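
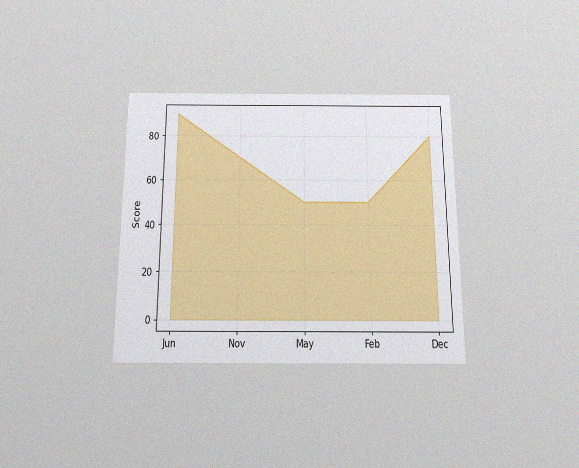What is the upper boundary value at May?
50

The chart is viewed slightly from below, with some photo noise. At May the upper boundary is at 50.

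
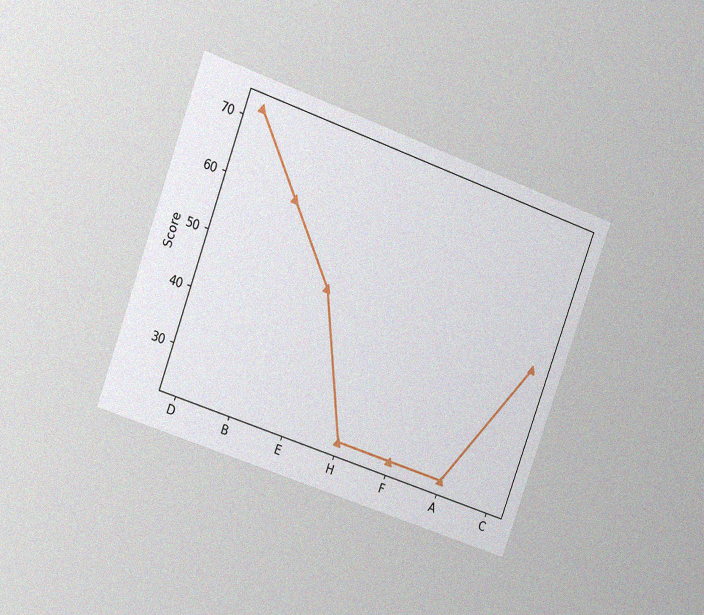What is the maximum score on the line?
The chart is tilted about 20° clockwise and viewed at a slight angle, with some photo noise. The highest point is at D, and reading across to the y-axis gives 72.

72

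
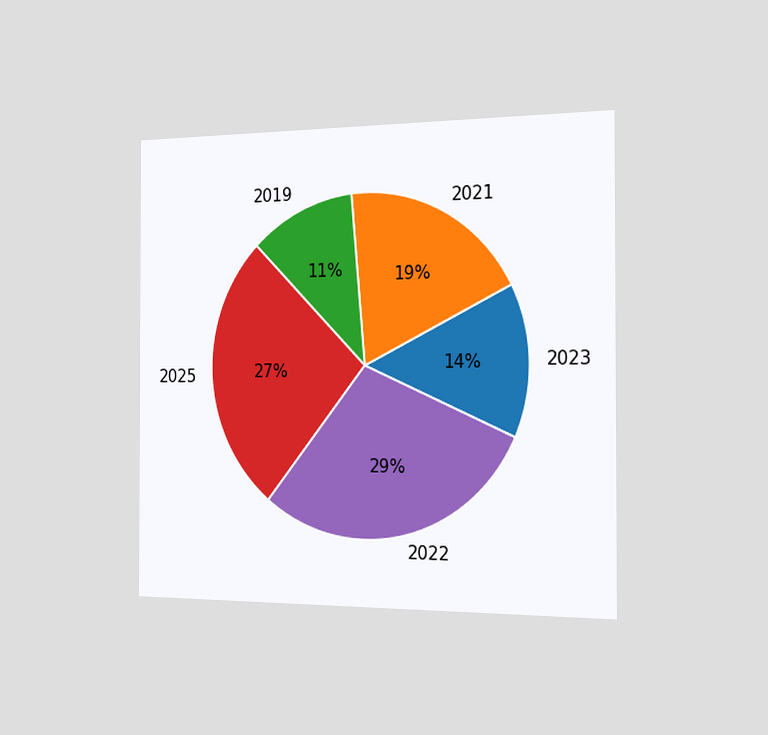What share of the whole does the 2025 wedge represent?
The chart is viewed slightly from the right. The 2025 slice takes up 27% of the pie.

27%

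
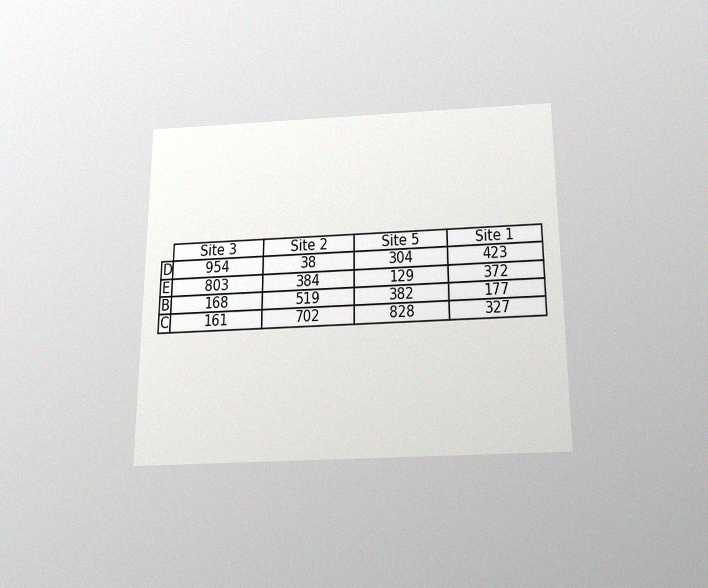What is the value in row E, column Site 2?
The chart is viewed slightly from below, with some photo noise. The (E, Site 2) cell reads 384.

384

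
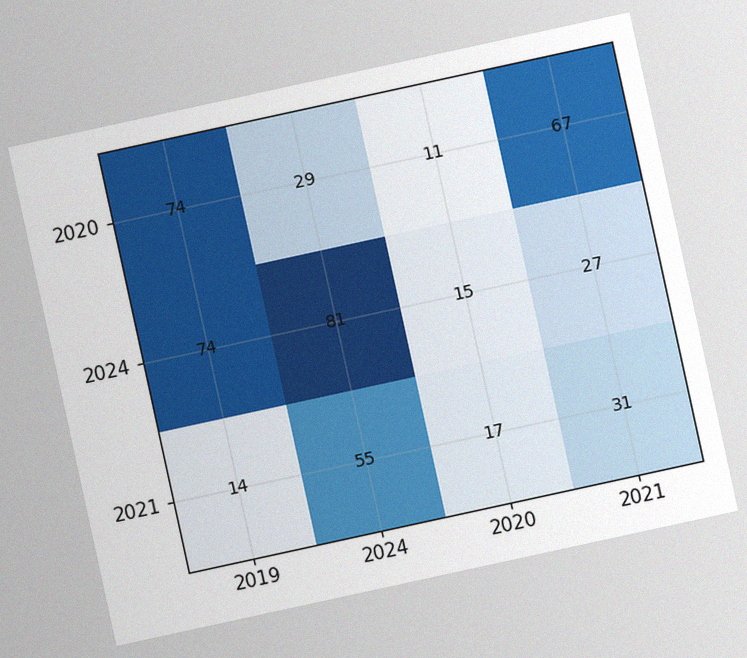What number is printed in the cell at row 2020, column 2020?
The chart is tilted about 12° counter-clockwise, with some photo noise. The (2020, 2020) cell reads 11.

11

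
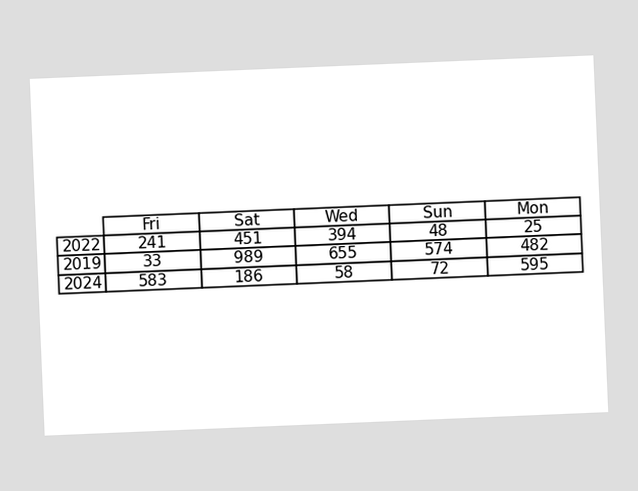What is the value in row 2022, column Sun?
48

The chart is tilted about 2° counter-clockwise. The (2022, Sun) cell reads 48.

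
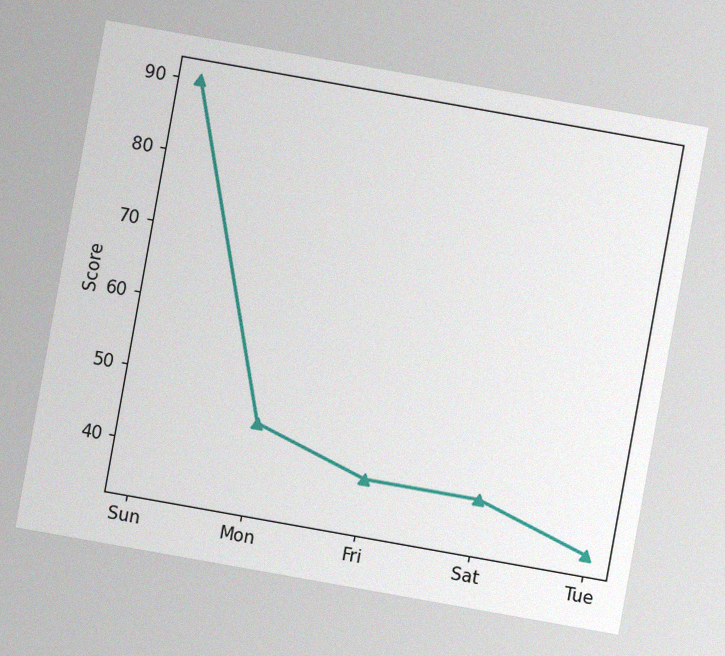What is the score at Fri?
The chart is tilted about 10° clockwise, with some photo noise. At Fri, the line is at 40.

40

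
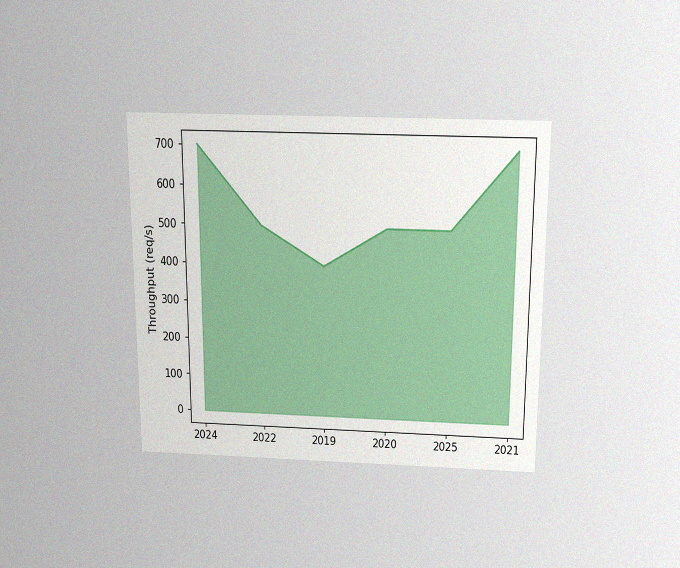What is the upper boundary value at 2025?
500req/s

The chart is viewed slightly from above, with some photo noise. At 2025 the upper boundary is at 500req/s.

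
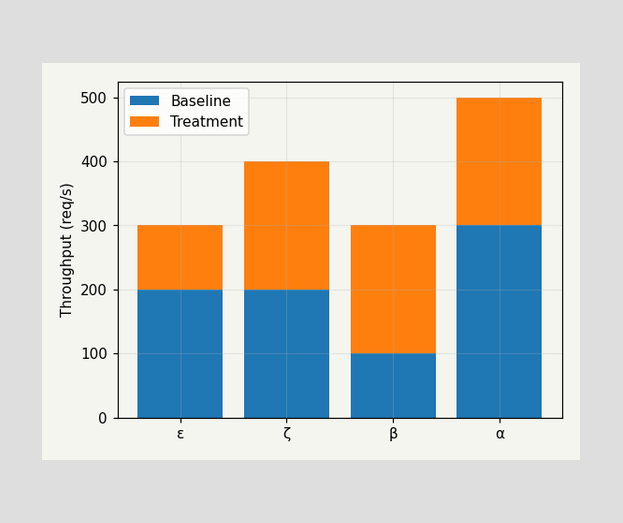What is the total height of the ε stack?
300req/s

The ε stack's top reaches 300req/s on the y-axis.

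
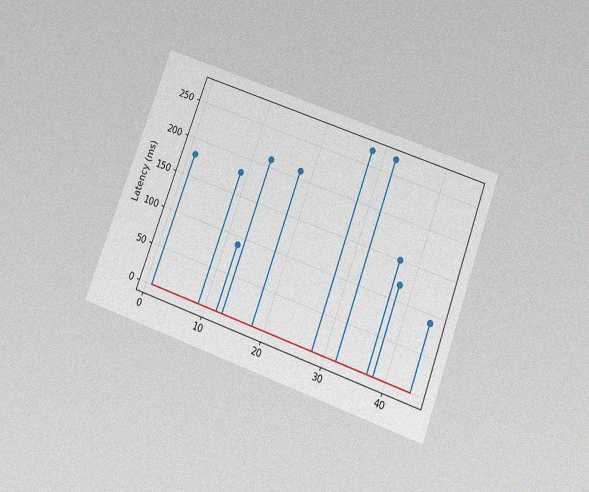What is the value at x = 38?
The chart is tilted about 20° clockwise and viewed slightly from below, with some photo noise. The stem at x=38 reaches 120ms.

120ms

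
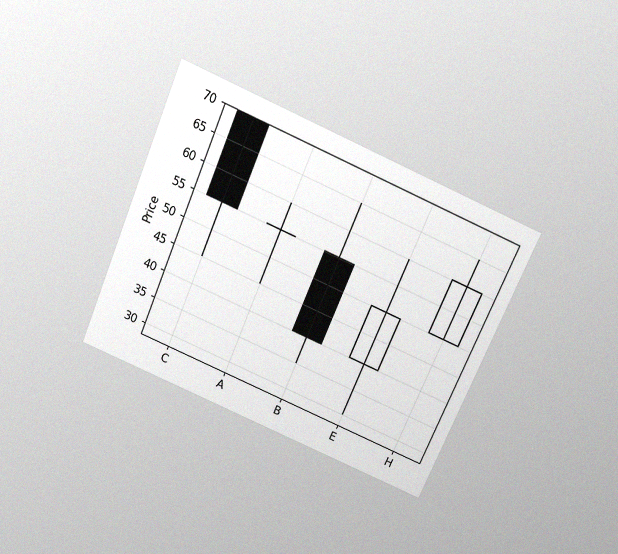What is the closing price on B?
40

The chart is tilted about 23° clockwise and viewed slightly from above, with some photo noise. The B candle closes at 40.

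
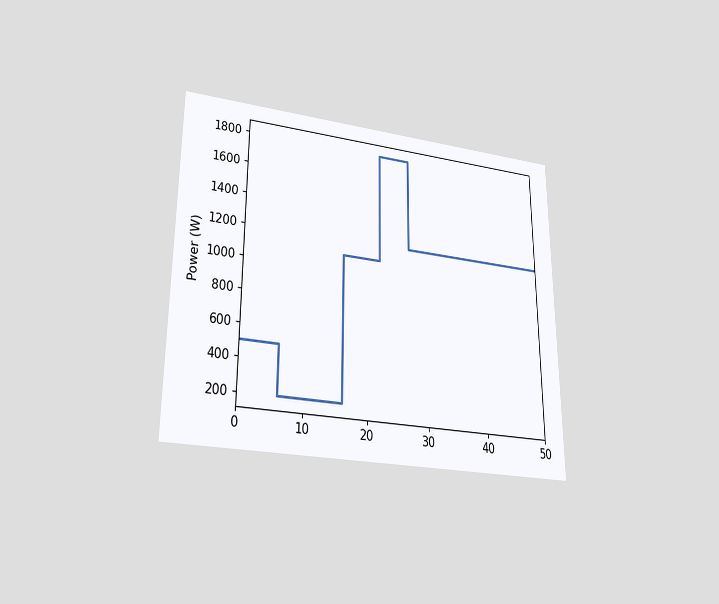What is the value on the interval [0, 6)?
500W

The chart is viewed slightly from below. On [0, 6) the step sits at 500W.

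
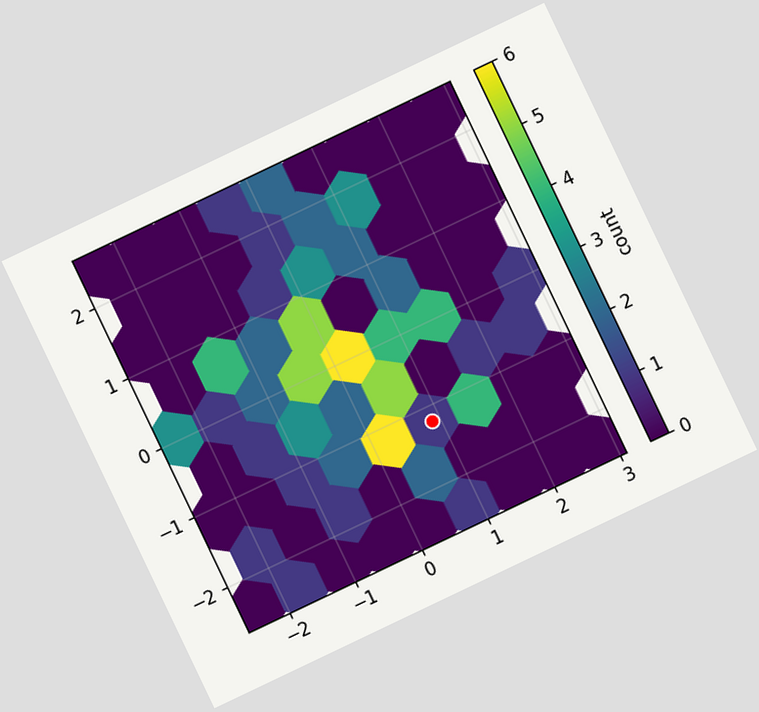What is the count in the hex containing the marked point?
1

The chart is tilted about 25° counter-clockwise. The marked hex reads 1 on the colorbar.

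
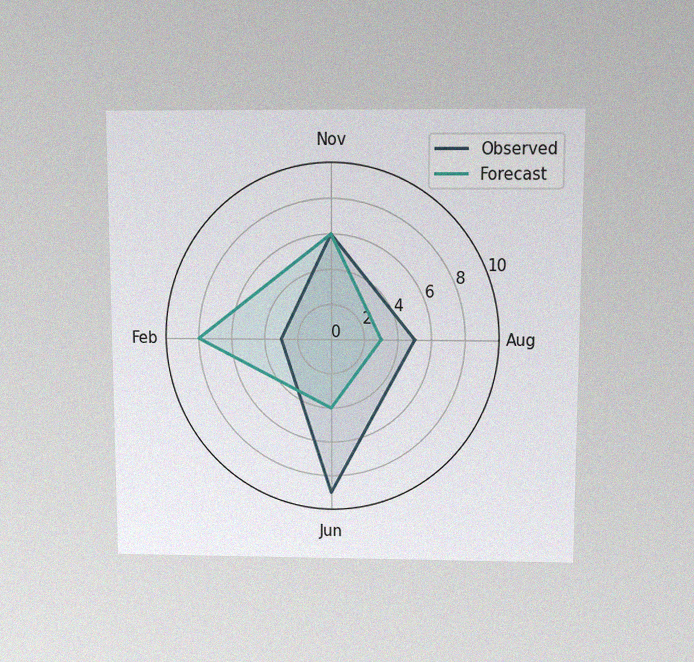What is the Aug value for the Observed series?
The chart is viewed slightly from above, with some photo noise. On the Aug axis, Observed reaches 5.

5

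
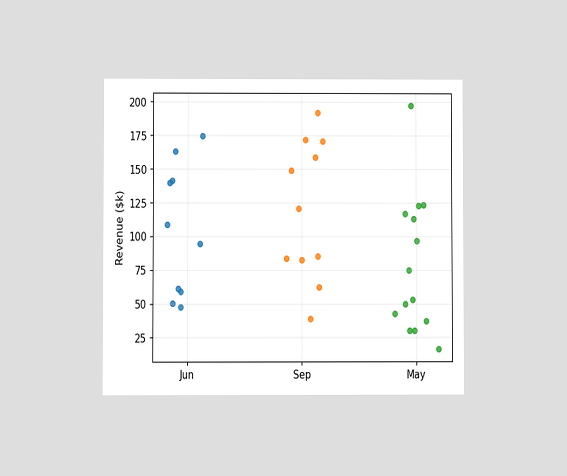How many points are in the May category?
The chart is viewed at a slight angle. Counting the markers in the May column gives 14.

14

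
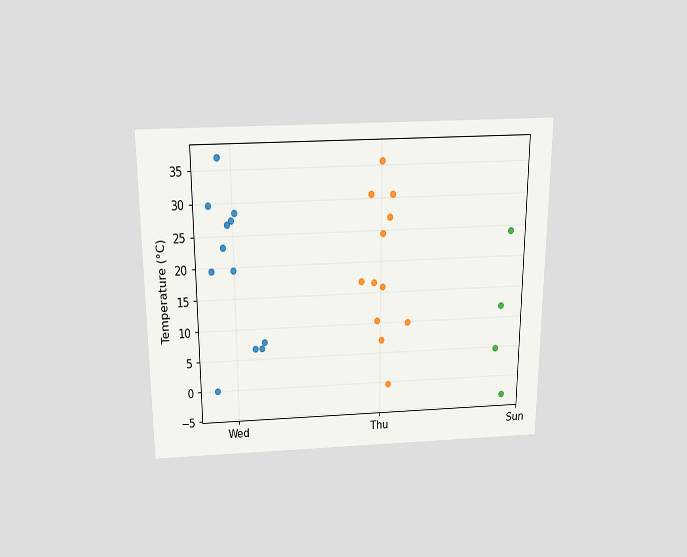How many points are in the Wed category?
The chart is viewed slightly from above. Counting the markers in the Wed column gives 12.

12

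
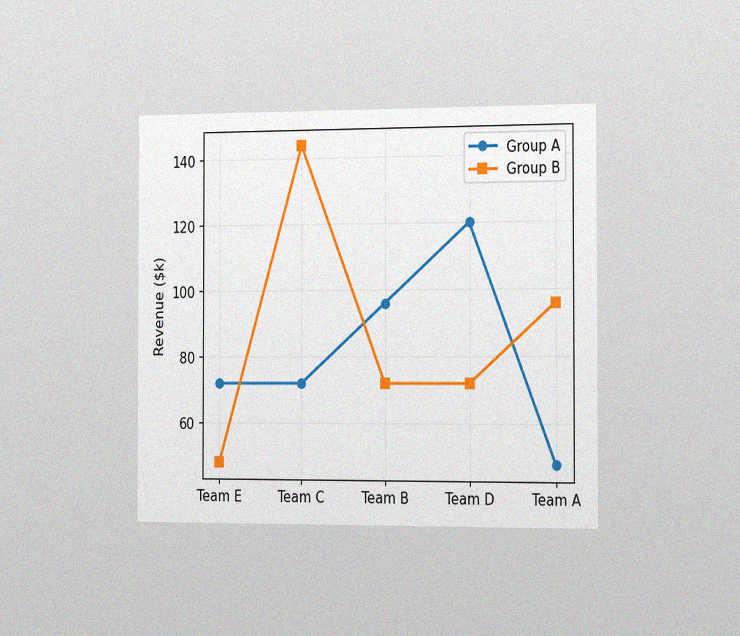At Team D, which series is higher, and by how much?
Group A, by $48k

The chart is viewed slightly from the right, with some photo noise. At Team D, Group A sits above the other line by $48k.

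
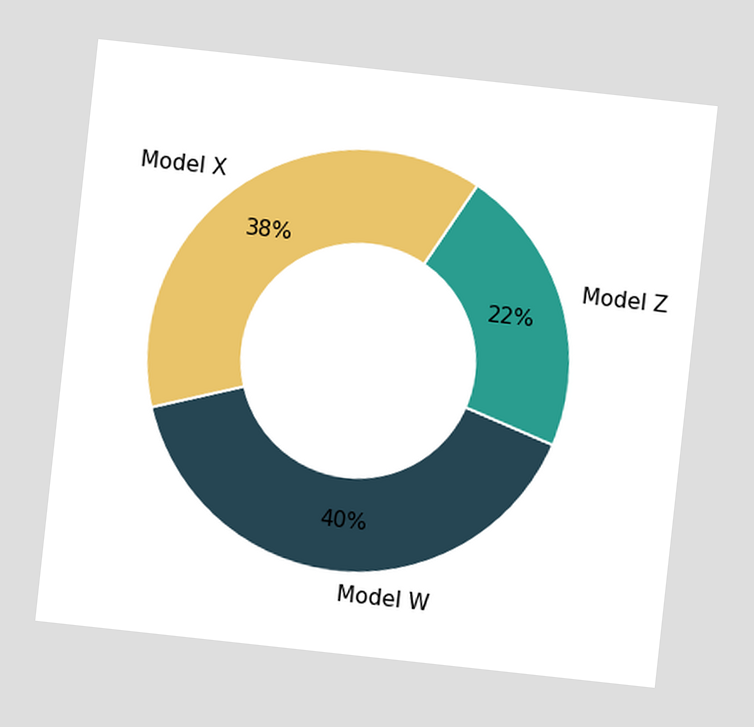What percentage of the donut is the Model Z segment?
22%

The chart is tilted about 6° clockwise. The Model Z segment takes up 22% of the ring.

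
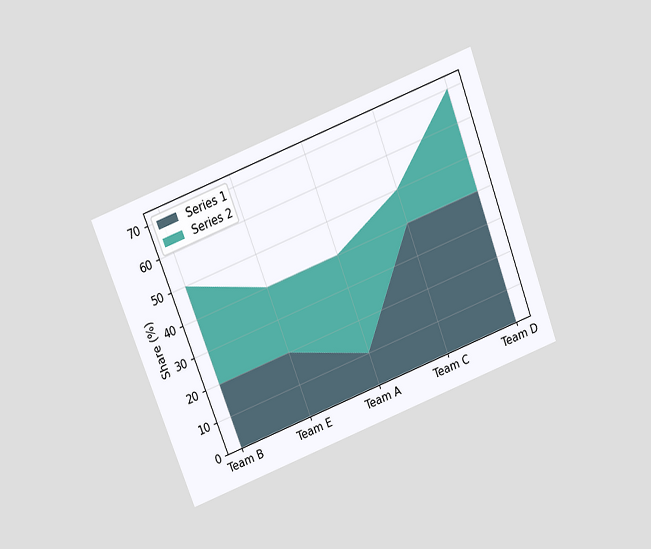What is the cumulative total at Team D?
The chart is tilted about 21° counter-clockwise and viewed slightly from above. The stacked total at Team D reaches 70%.

70%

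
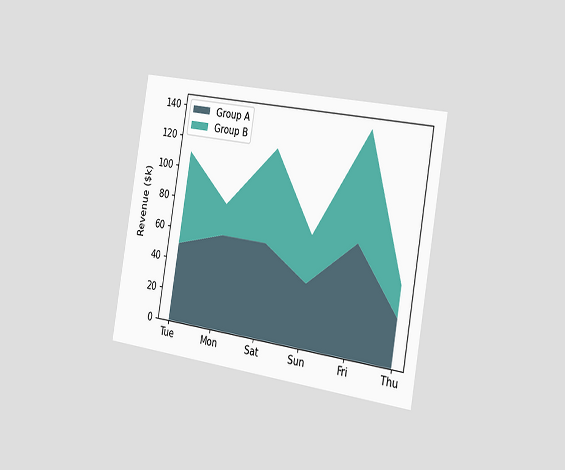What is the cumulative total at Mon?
The chart is tilted about 10° clockwise and viewed slightly from the right. The stacked total at Mon reaches $80k.

$80k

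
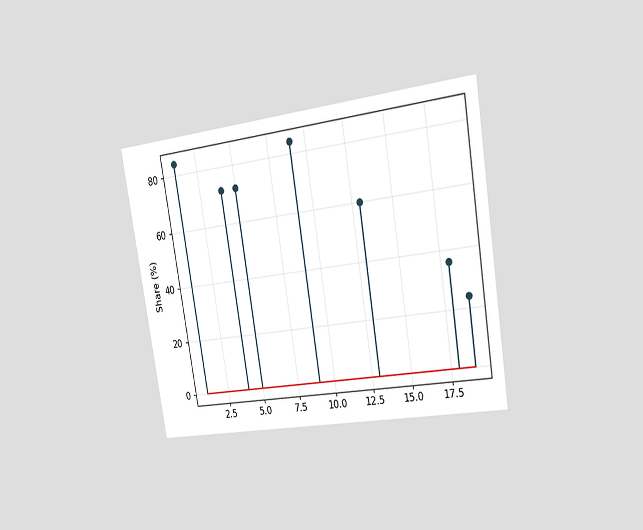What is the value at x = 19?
24%

The chart is tilted about 9° counter-clockwise and viewed slightly from the right. The stem at x=19 reaches 24%.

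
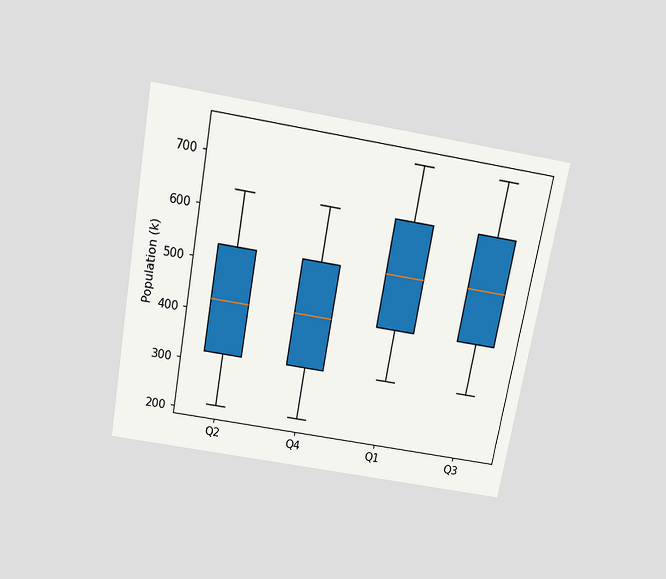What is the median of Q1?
The chart is tilted about 10° clockwise and viewed slightly from above. The median line in the Q1 box sits at 530k.

530k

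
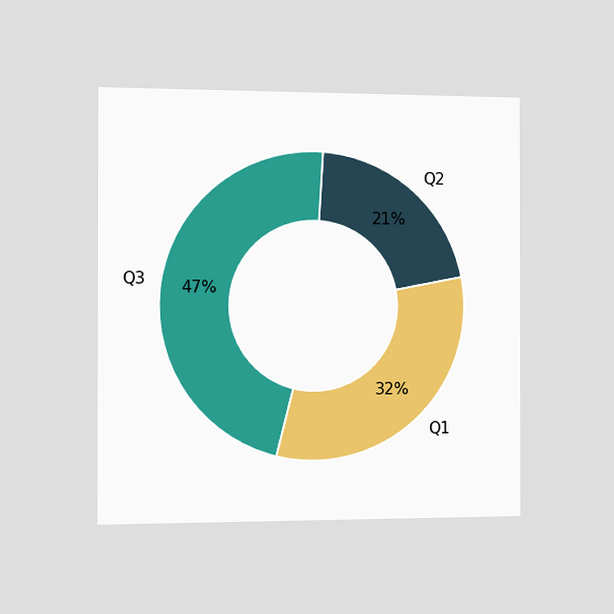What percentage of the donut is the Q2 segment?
The chart is viewed slightly from the left. The Q2 segment takes up 21% of the ring.

21%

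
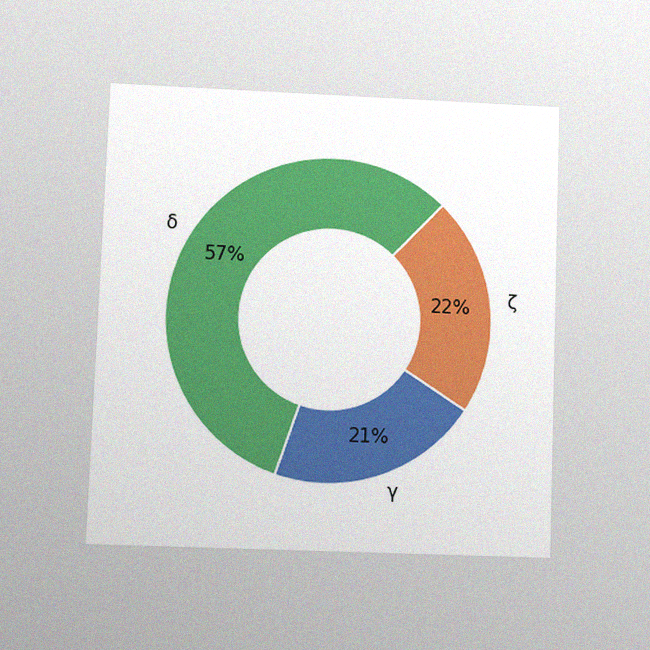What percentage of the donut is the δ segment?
The chart is tilted about 2° clockwise and viewed at a slight angle, with some photo noise. The δ segment takes up 57% of the ring.

57%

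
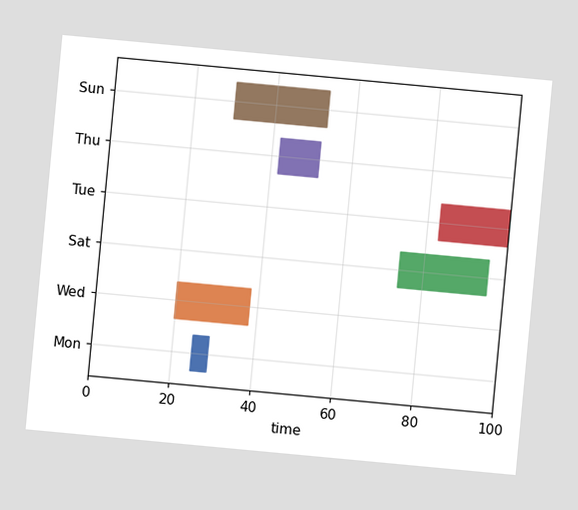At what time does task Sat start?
The chart is tilted about 5° clockwise. The Sat bar begins at t=74.

74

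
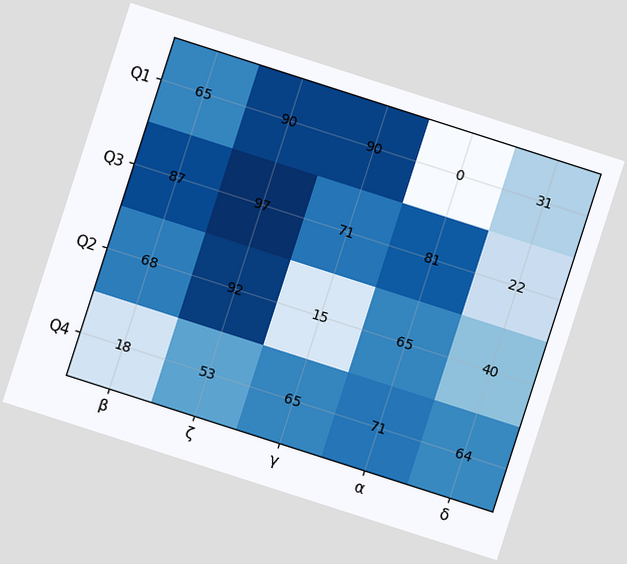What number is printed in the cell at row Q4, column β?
The chart is tilted about 18° clockwise. The (Q4, β) cell reads 18.

18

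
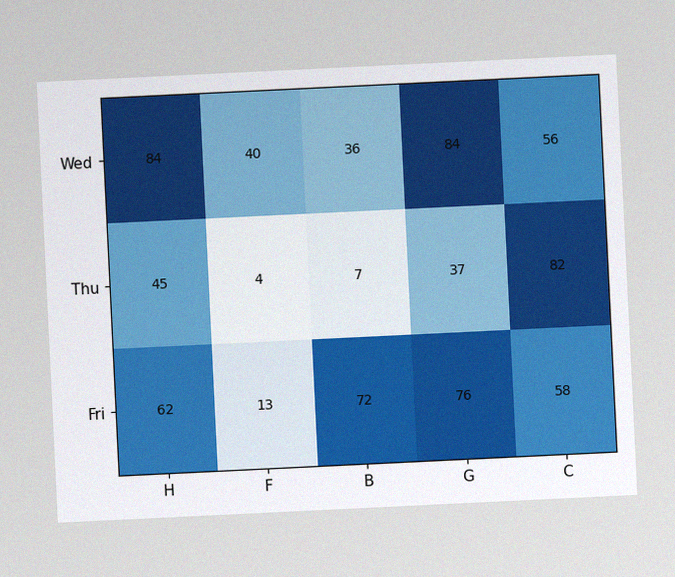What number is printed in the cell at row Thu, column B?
7

The chart is tilted about 3° counter-clockwise, with some photo noise. The (Thu, B) cell reads 7.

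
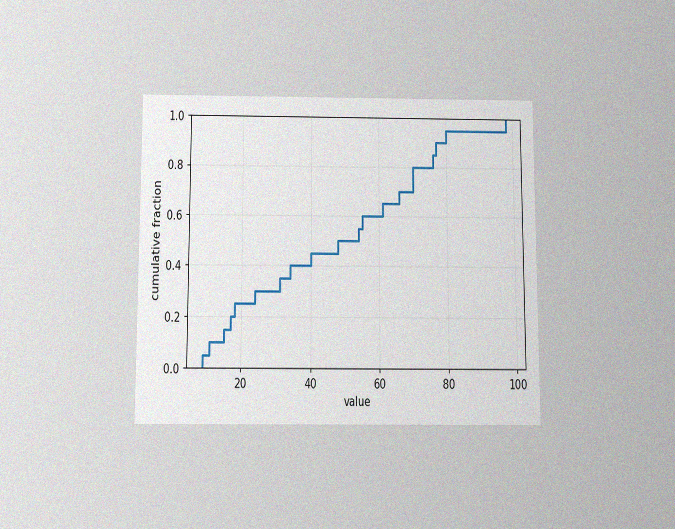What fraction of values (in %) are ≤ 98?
100%

The chart is viewed slightly from below, with some photo noise. At x=98 the ECDF step is at 100%.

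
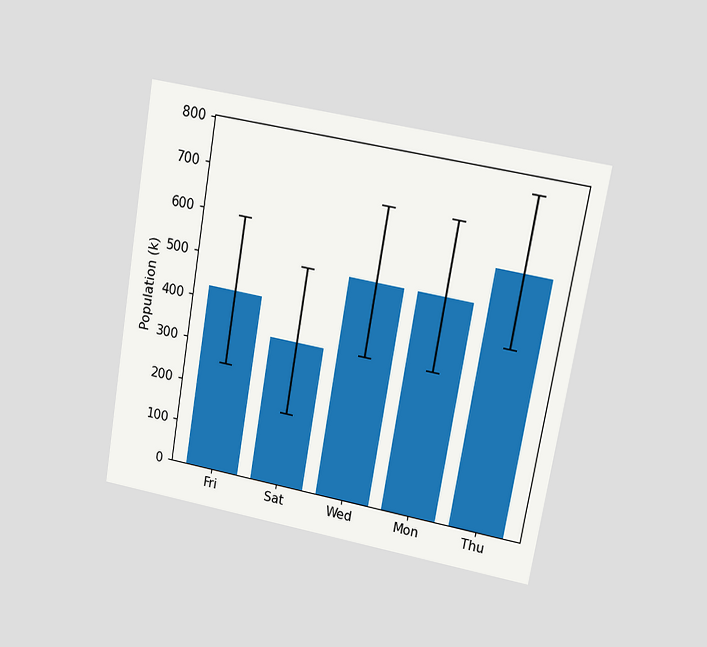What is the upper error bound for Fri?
The chart is tilted about 10° clockwise and viewed at a slight angle. The Fri bar's upper whisker reaches 595k.

595k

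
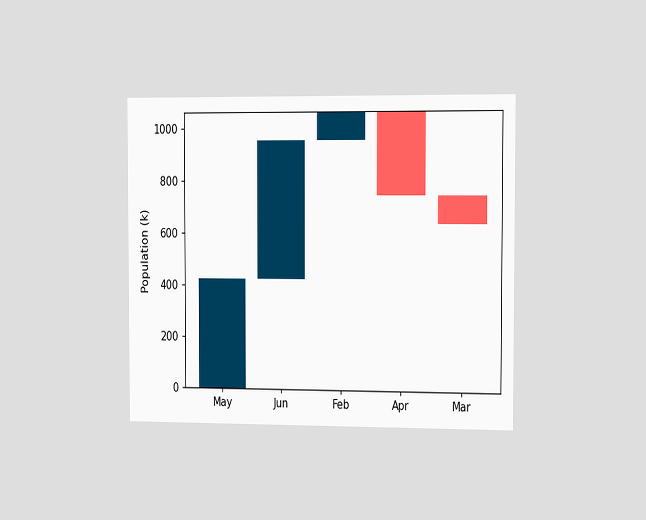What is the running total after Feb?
1060k

The chart is viewed slightly from the right. After Feb the running total reaches 1060k.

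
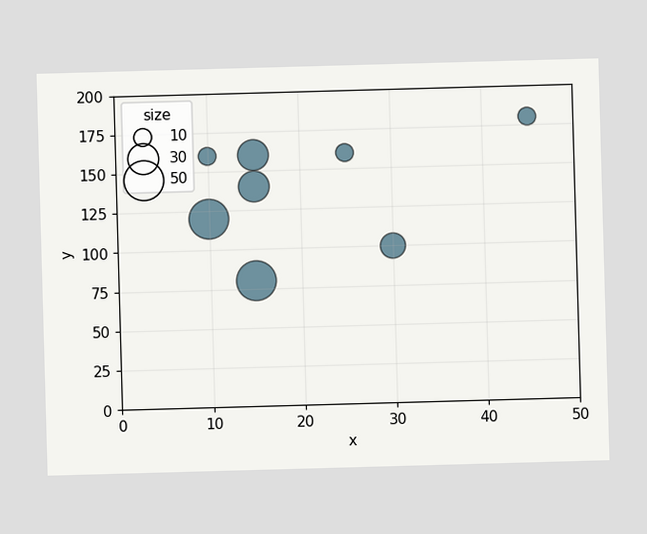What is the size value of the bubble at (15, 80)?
50

Matching the bubble at (15, 80) against the size legend gives 50.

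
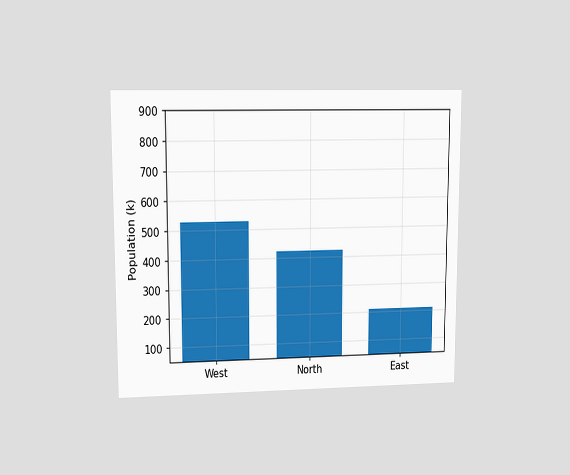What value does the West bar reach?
The chart is viewed at a slight angle. Reading along the chart's y-axis, the West bar reaches 530k.

530k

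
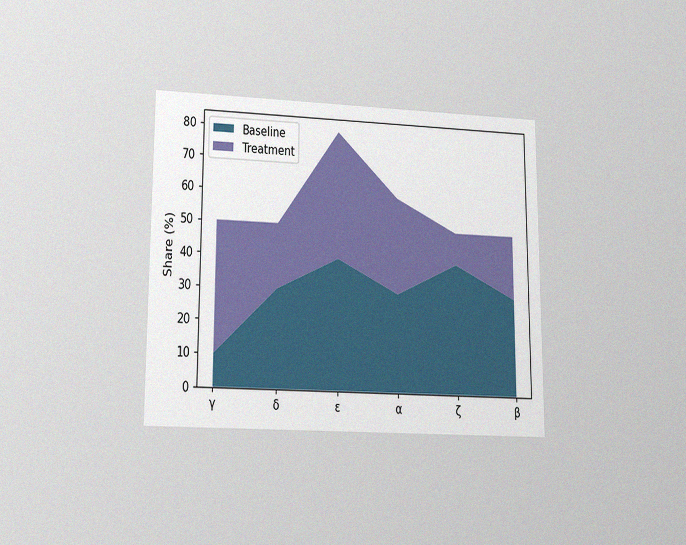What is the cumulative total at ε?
The chart is viewed at a slight angle, with some photo noise. The stacked total at ε reaches 80%.

80%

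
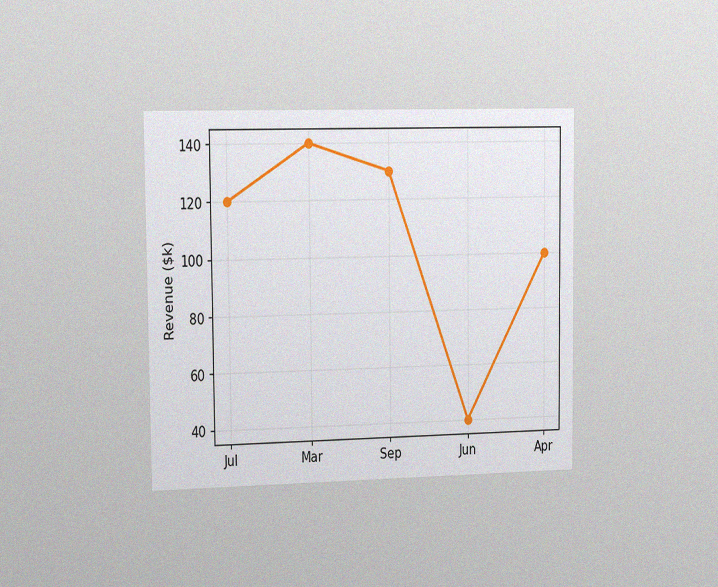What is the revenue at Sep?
$130k

The chart is viewed slightly from the left, with some photo noise. At Sep, the line is at $130k.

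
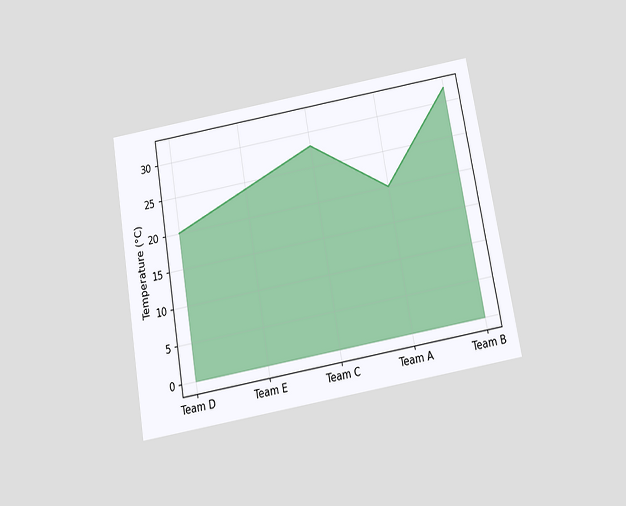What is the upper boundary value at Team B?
32°C

The chart is tilted about 10° counter-clockwise and viewed slightly from below. At Team B the upper boundary is at 32°C.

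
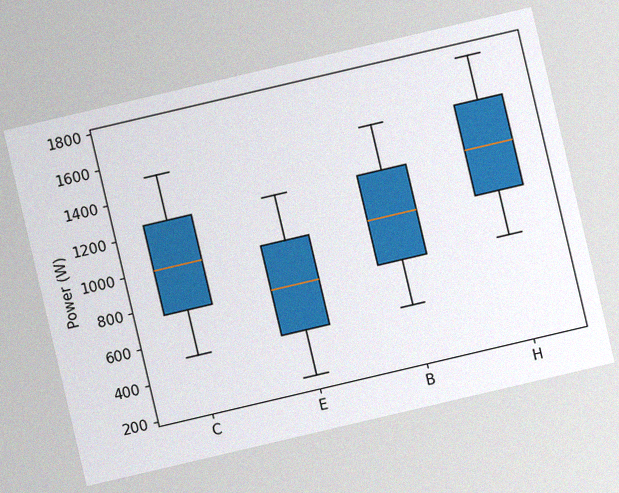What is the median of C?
The chart is tilted about 13° counter-clockwise, with some photo noise. The median line in the C box sits at 1000W.

1000W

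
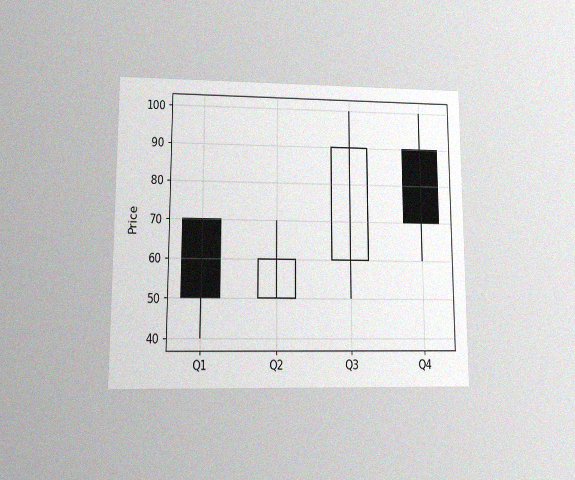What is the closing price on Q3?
90

The chart is viewed at a slight angle, with some photo noise. The Q3 candle closes at 90.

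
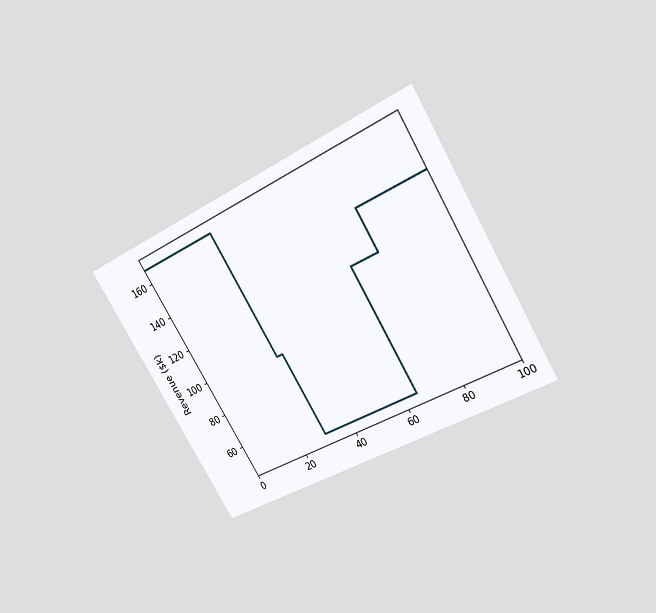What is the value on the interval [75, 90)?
The chart is tilted about 31° counter-clockwise and viewed slightly from above. On [75, 90) the step sits at $144k.

$144k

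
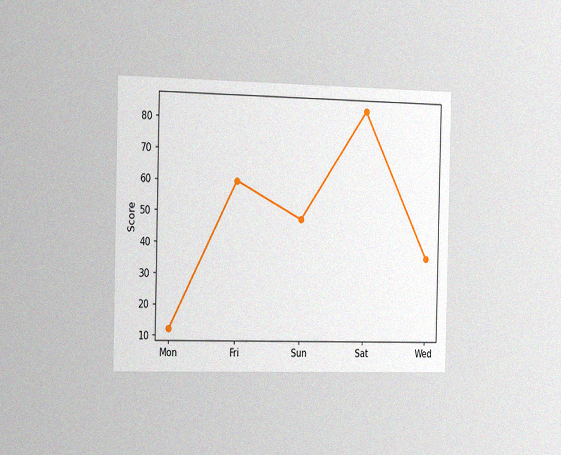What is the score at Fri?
The chart is viewed slightly from the left, with some photo noise. At Fri, the line is at 60.

60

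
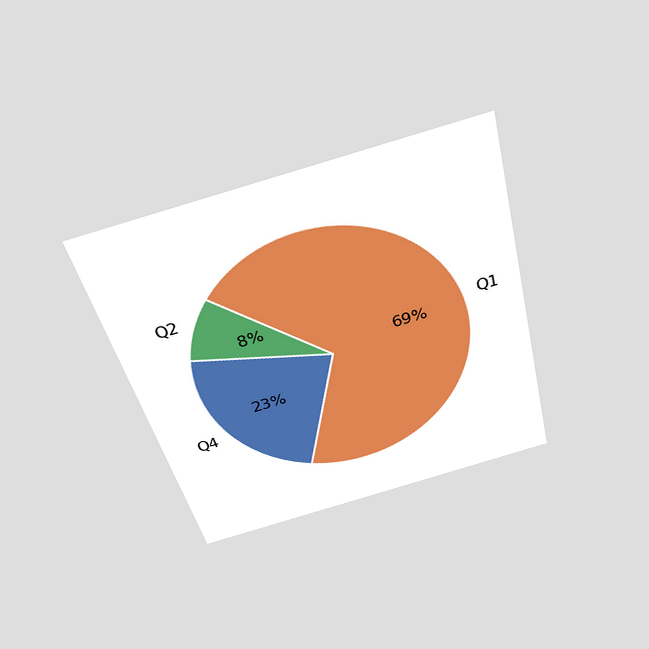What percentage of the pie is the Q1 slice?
69%

The chart is tilted about 14° counter-clockwise and viewed slightly from above. The Q1 slice takes up 69% of the pie.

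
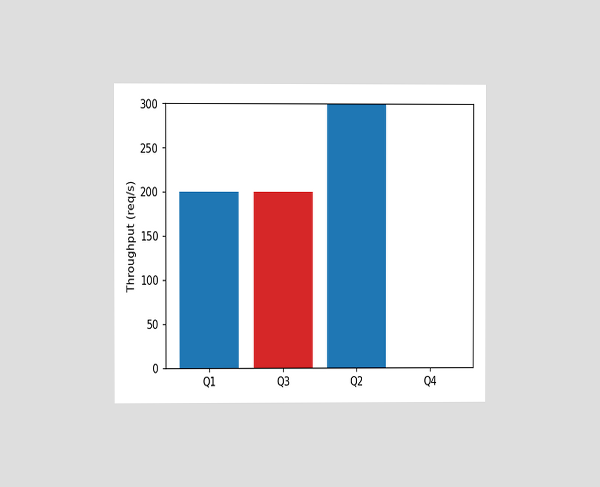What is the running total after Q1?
The chart is viewed at a slight angle. After Q1 the running total reaches 200req/s.

200req/s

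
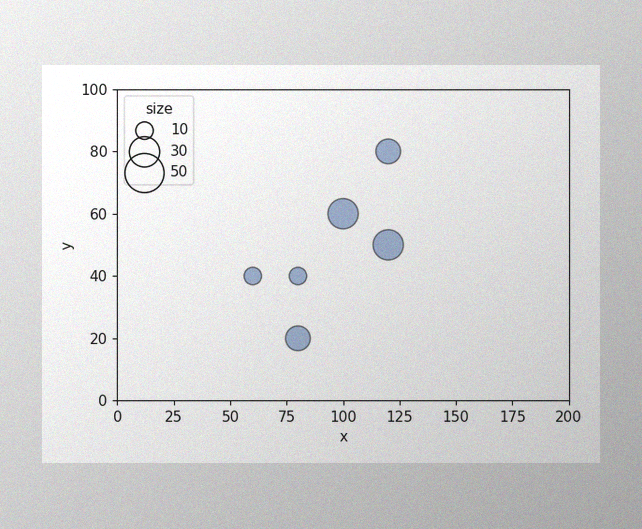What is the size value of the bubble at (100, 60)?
30

The image has some photo noise and uneven lighting. Matching the bubble at (100, 60) against the size legend gives 30.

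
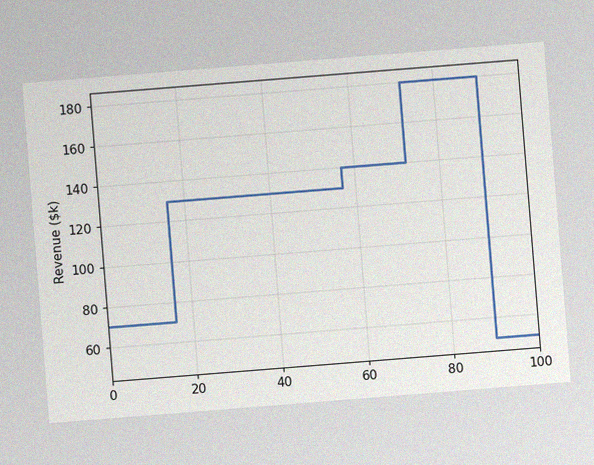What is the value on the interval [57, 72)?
The chart is tilted about 5° counter-clockwise, with some photo noise. On [57, 72) the step sits at $140k.

$140k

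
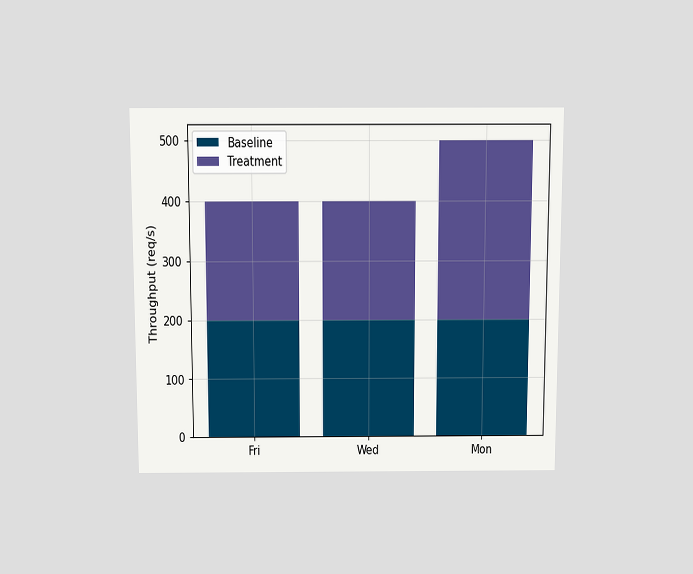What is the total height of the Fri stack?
The chart is viewed slightly from above. The Fri stack's top reaches 400req/s on the y-axis.

400req/s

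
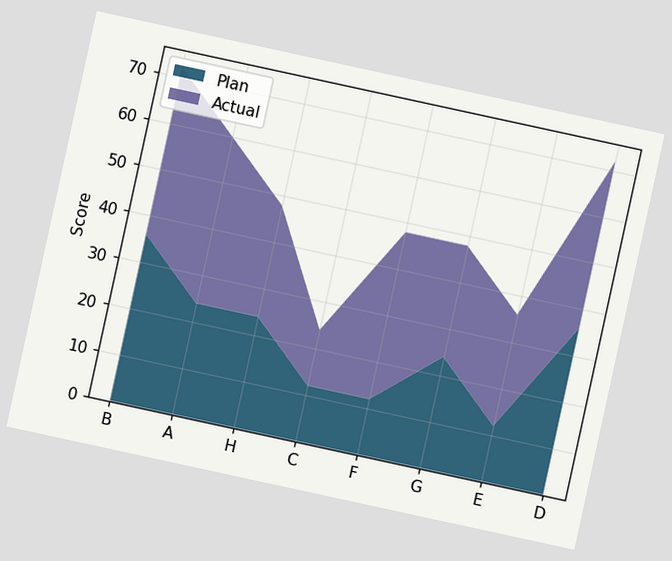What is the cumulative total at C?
24

The chart is tilted about 12° clockwise. The stacked total at C reaches 24.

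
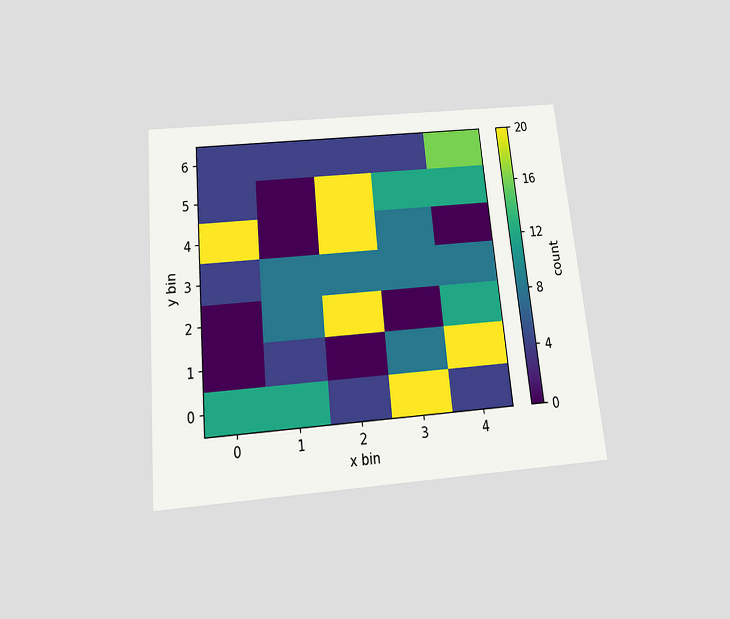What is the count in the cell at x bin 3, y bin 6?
The chart is tilted about 5° counter-clockwise and viewed slightly from below. Matching the cell (3, 6) against the colorbar gives 4.

4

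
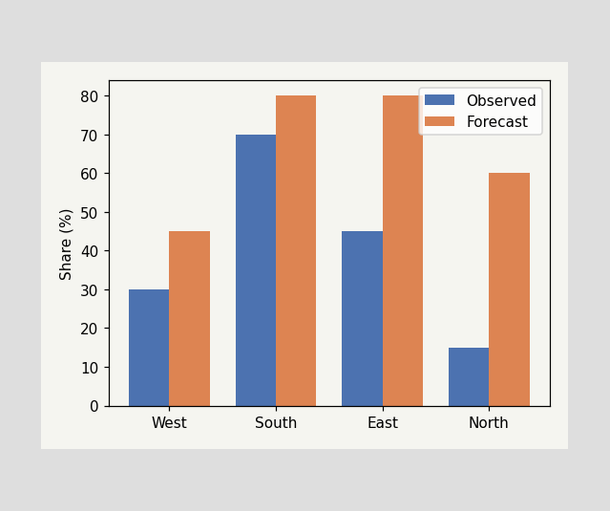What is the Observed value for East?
The Observed bar at East reaches 45% on the y-axis.

45%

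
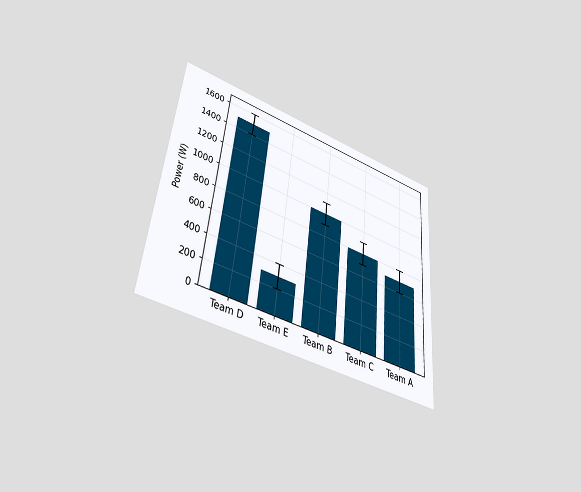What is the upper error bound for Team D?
The chart is tilted about 5° clockwise and viewed slightly from below. The Team D bar's upper whisker reaches 1600W.

1600W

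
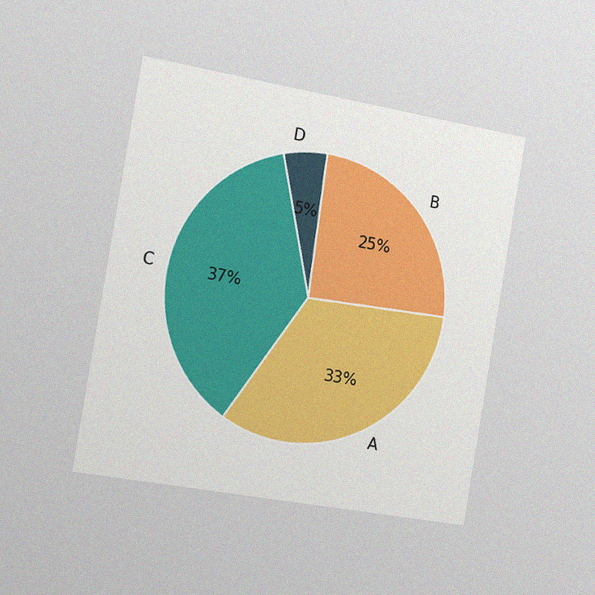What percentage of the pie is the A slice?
33%

The chart is tilted about 10° clockwise and viewed slightly from the left, with some photo noise. The A slice takes up 33% of the pie.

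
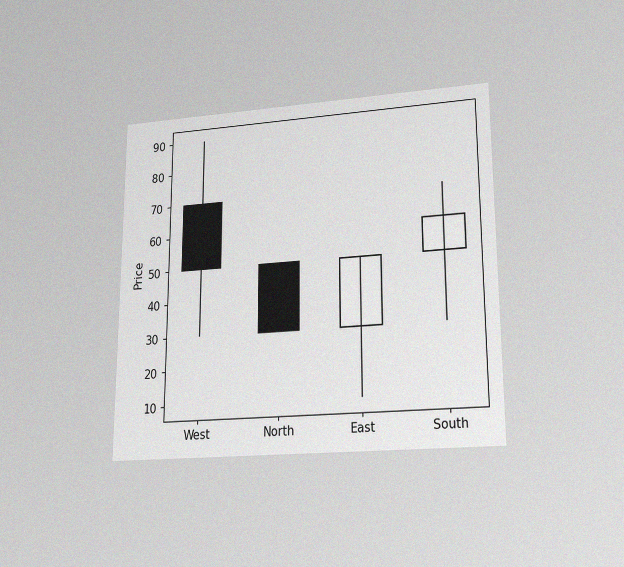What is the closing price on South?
60

The chart is viewed at a slight angle, with some photo noise. The South candle closes at 60.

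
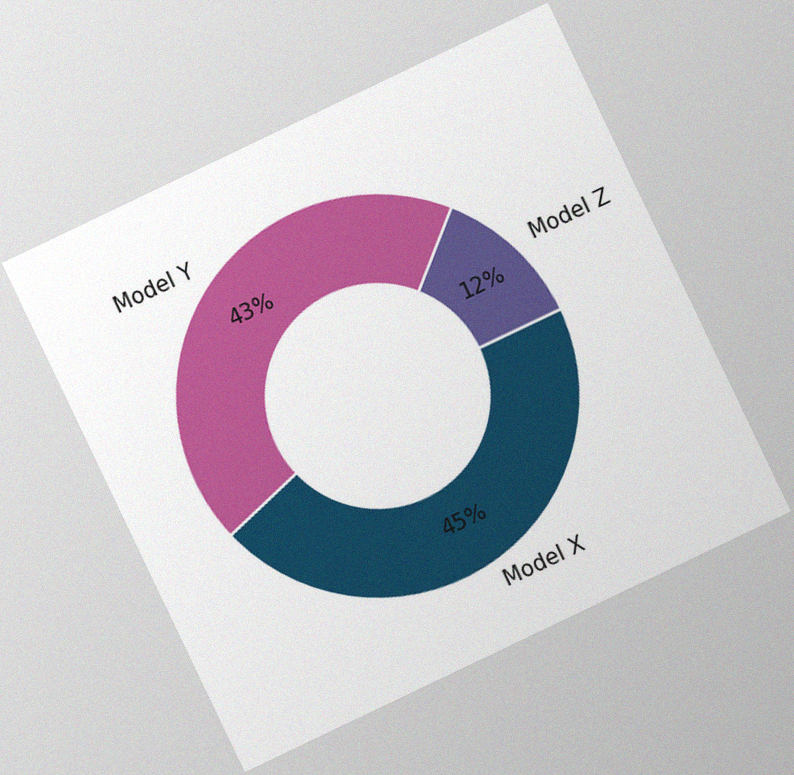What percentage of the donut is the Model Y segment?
The chart is tilted about 26° counter-clockwise, with some photo noise. The Model Y segment takes up 43% of the ring.

43%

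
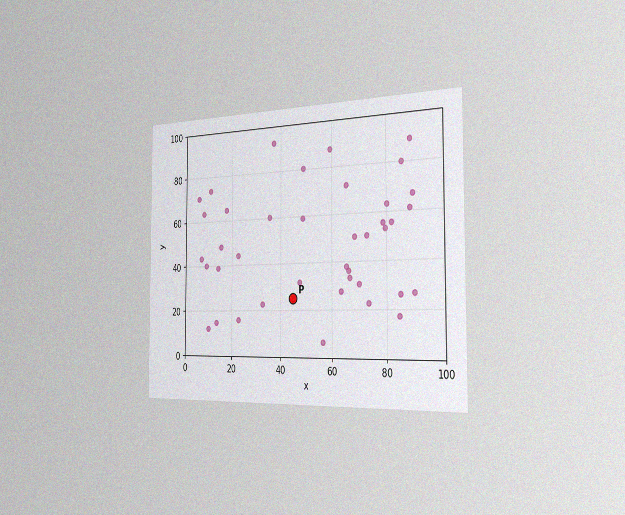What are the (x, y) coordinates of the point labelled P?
The chart is viewed slightly from the right, with some photo noise. Following the gridlines from P to each axis, P sits at (45, 25).

(45, 25)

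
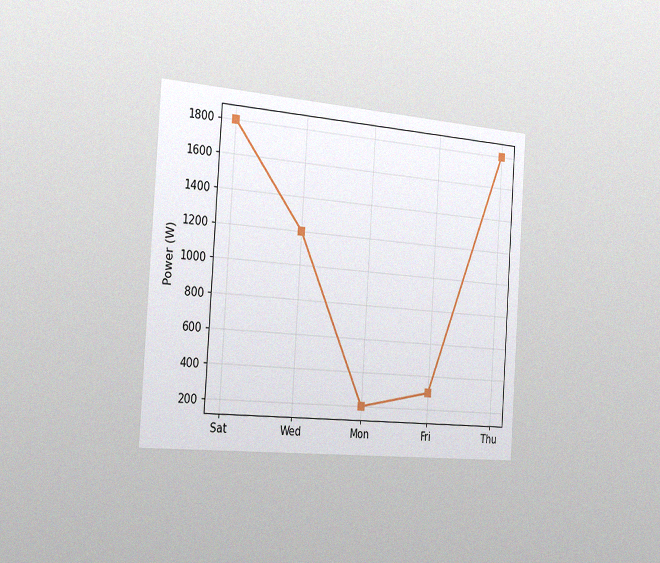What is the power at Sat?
1800W

The chart is tilted about 4° clockwise and viewed slightly from the left, with some photo noise. At Sat, the line is at 1800W.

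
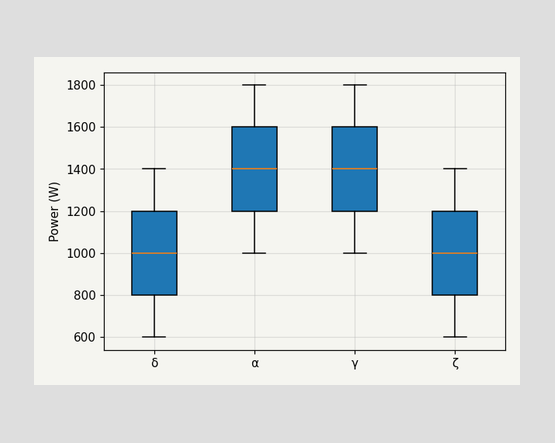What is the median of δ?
1000W

The median line in the δ box sits at 1000W.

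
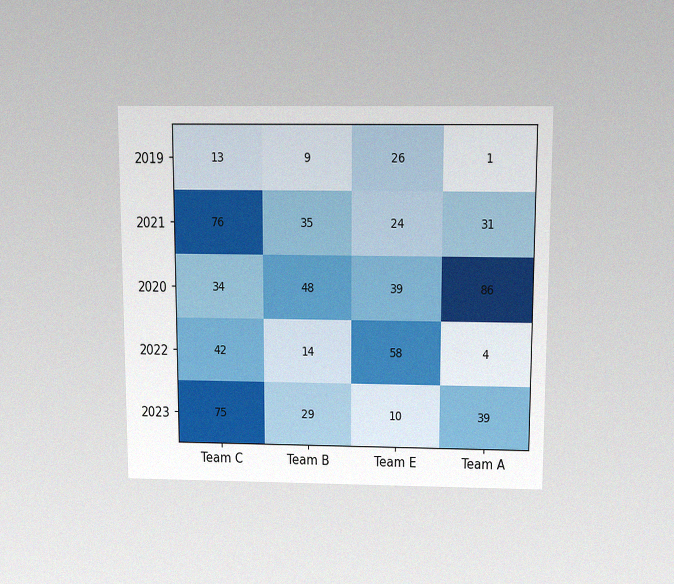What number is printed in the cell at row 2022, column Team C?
The chart is viewed slightly from above, with some photo noise. The (2022, Team C) cell reads 42.

42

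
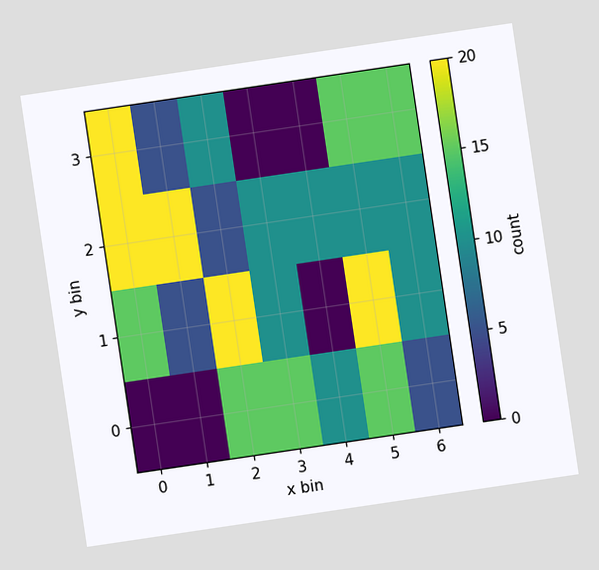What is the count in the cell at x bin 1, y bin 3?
The chart is tilted about 8° counter-clockwise. Matching the cell (1, 3) against the colorbar gives 5.

5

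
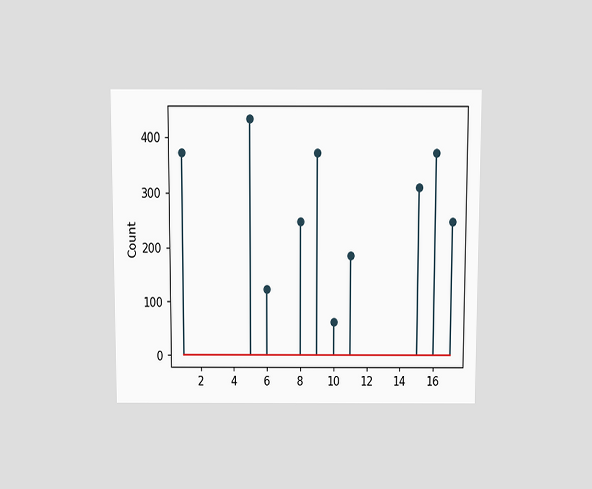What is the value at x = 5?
The chart is viewed slightly from above. The stem at x=5 reaches 434.

434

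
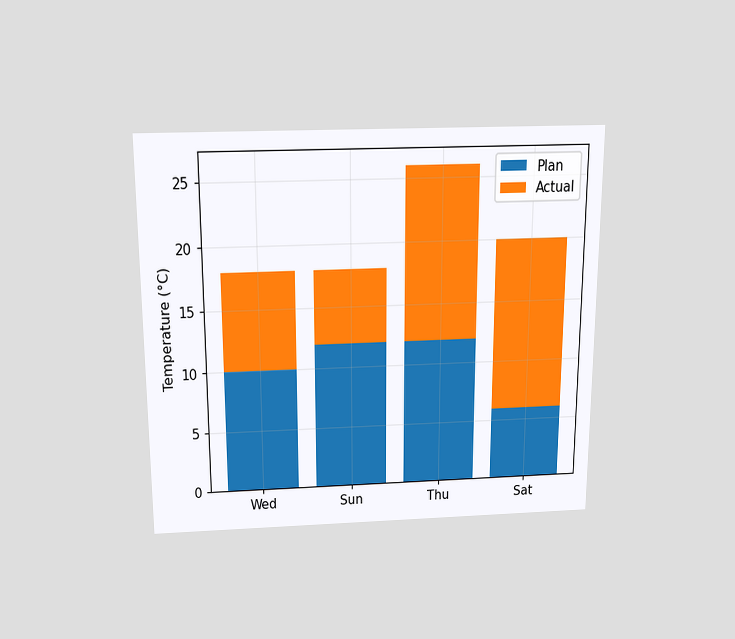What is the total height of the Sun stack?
18°C

The chart is viewed slightly from above. The Sun stack's top reaches 18°C on the y-axis.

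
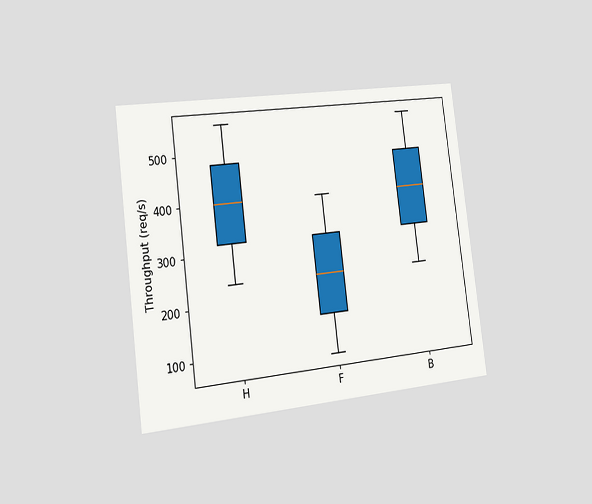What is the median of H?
400req/s

The chart is tilted about 7° counter-clockwise and viewed slightly from the left. The median line in the H box sits at 400req/s.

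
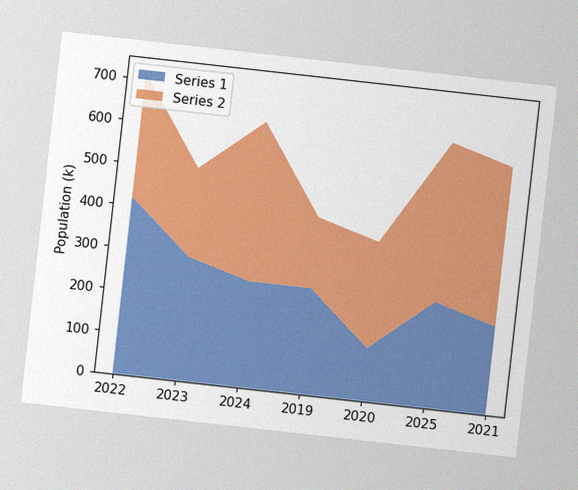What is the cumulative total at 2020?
The chart is tilted about 6° clockwise, with some photo noise. The stacked total at 2020 reaches 378k.

378k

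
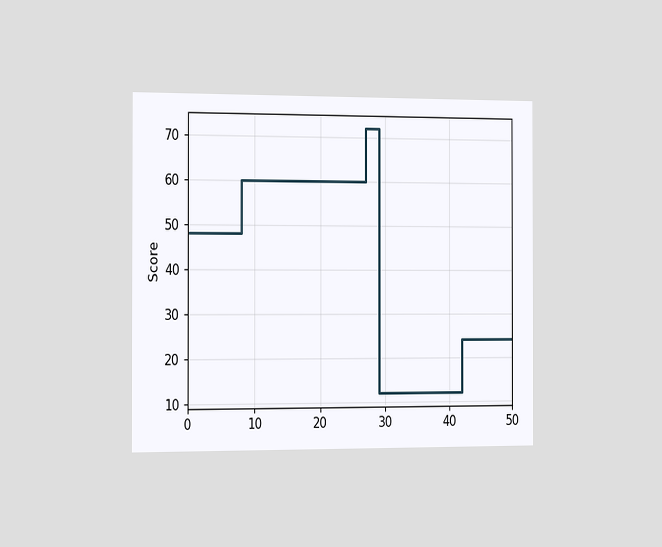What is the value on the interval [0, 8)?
The chart is viewed slightly from the left. On [0, 8) the step sits at 48.

48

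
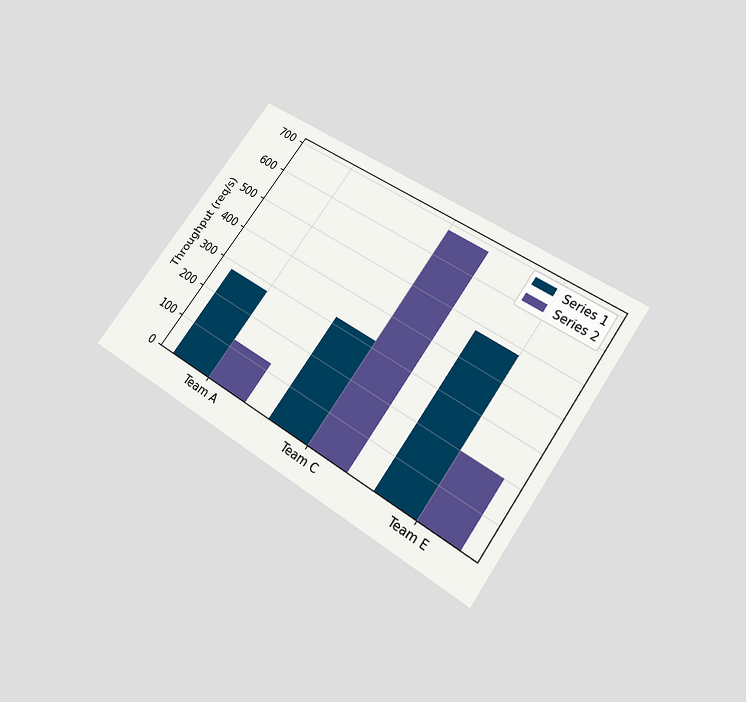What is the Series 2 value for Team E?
200req/s

The chart is tilted about 35° clockwise and viewed slightly from below. The Series 2 bar at Team E reaches 200req/s on the y-axis.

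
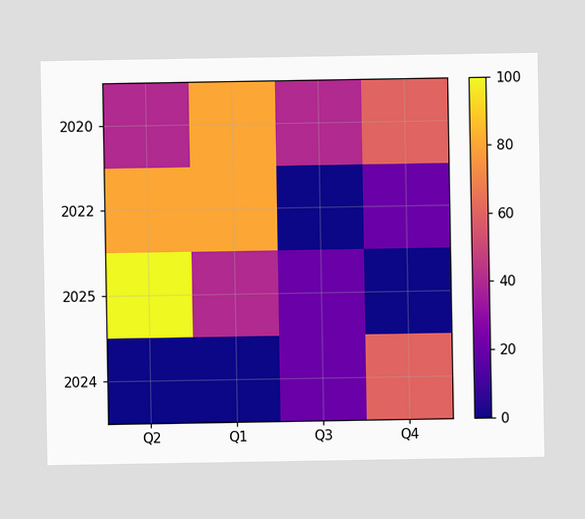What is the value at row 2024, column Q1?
0

Matching cell (2024, Q1) against the colorbar gives 0.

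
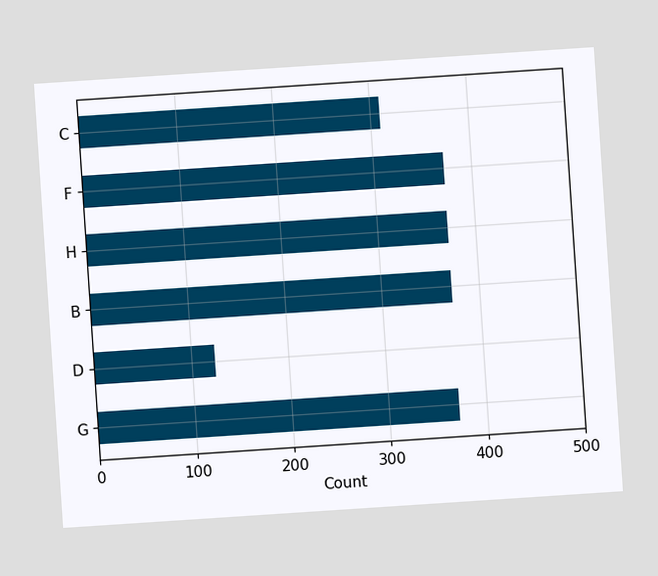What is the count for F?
372

The chart is tilted about 4° counter-clockwise. Reading along the chart's x-axis, the F bar reaches 372.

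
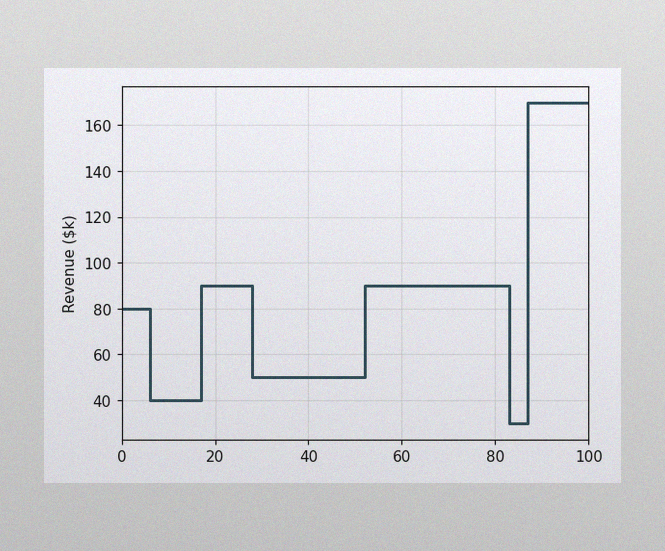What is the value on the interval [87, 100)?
The image has some photo noise and uneven lighting. On [87, 100) the step sits at $170k.

$170k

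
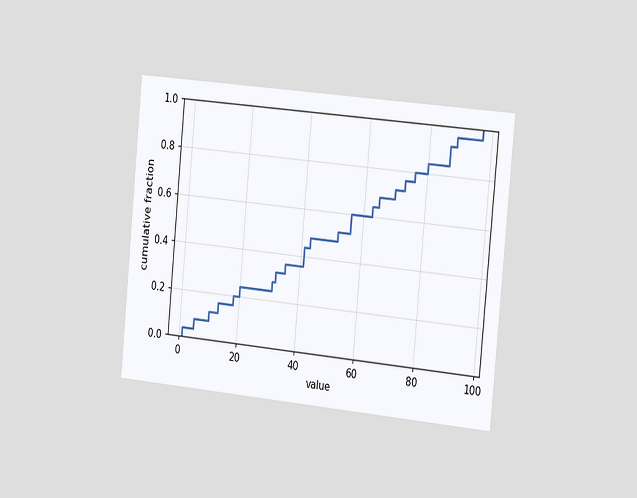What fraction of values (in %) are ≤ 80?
84%

The chart is tilted about 5° clockwise and viewed slightly from the right. At x=80 the ECDF step is at 84%.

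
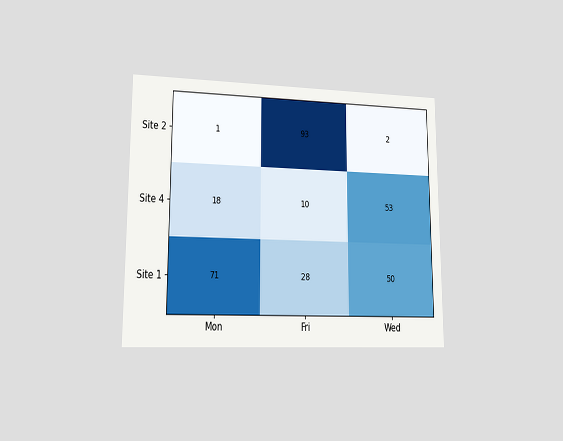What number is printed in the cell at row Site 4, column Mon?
The chart is viewed at a slight angle. The (Site 4, Mon) cell reads 18.

18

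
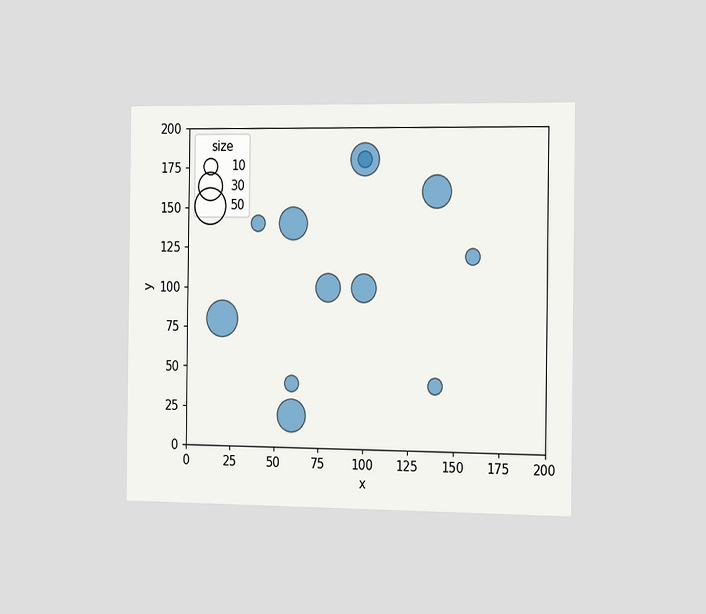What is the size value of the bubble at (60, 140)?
The chart is viewed slightly from the right. Matching the bubble at (60, 140) against the size legend gives 40.

40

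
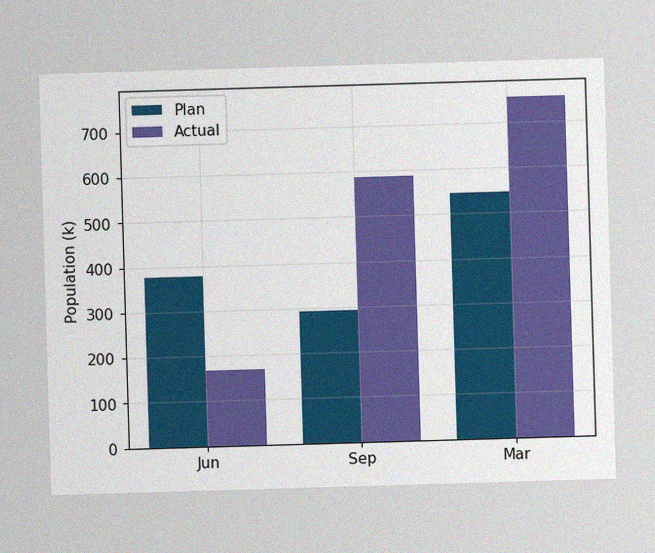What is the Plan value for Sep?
294k

The image has some photo noise and uneven lighting. The Plan bar at Sep reaches 294k on the y-axis.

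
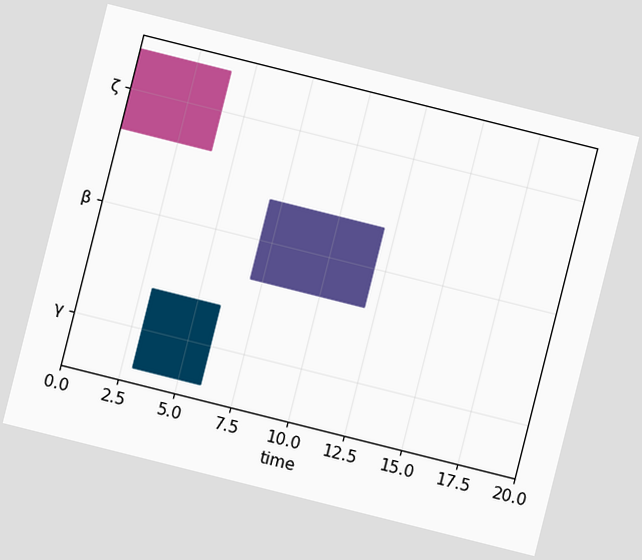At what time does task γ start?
The chart is tilted about 14° clockwise. The γ bar begins at t=3.

3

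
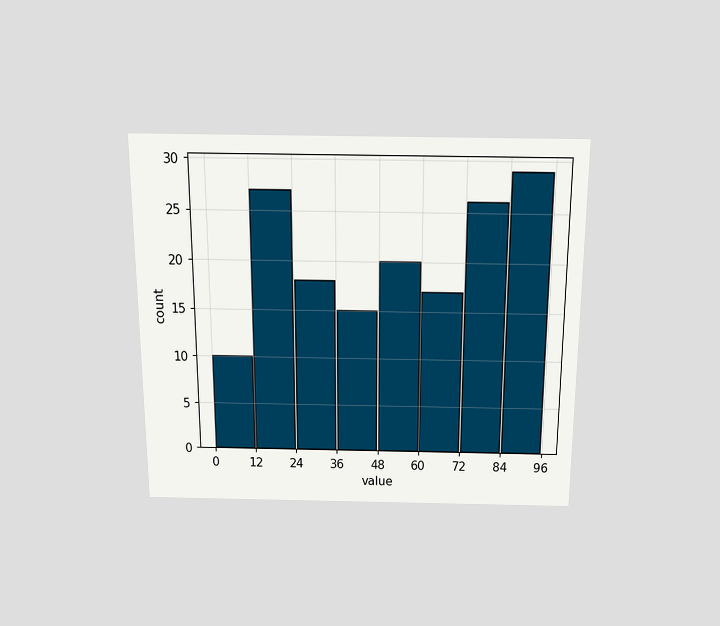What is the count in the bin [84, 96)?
29

The chart is viewed slightly from above. The [84, 96) bin has height 29.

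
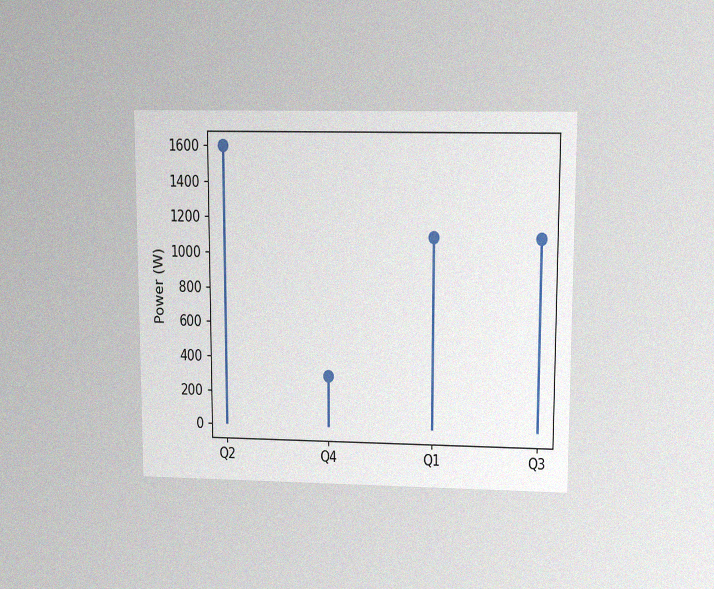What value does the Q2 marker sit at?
1600W

The chart is viewed slightly from above, with some photo noise. The Q2 marker sits at 1600W.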